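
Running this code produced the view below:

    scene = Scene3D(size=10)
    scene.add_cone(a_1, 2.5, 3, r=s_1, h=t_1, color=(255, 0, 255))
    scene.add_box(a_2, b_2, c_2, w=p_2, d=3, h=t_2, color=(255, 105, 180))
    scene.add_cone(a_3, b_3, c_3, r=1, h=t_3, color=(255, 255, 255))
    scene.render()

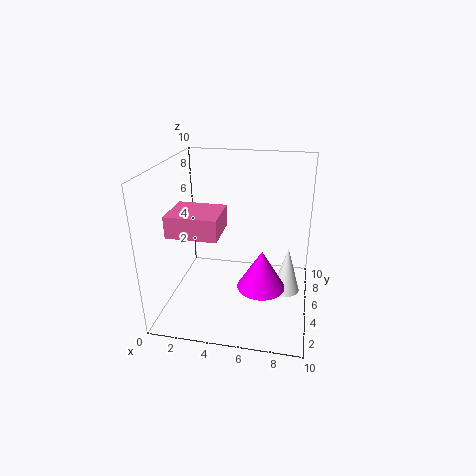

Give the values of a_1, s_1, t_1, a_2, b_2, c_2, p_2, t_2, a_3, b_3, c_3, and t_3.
a_1 = 7, s_1 = 1.5, t_1 = 2.5, a_2 = 0.5, b_2 = 3, c_2 = 5.5, p_2 = 3.5, t_2 = 1.5, a_3 = 8.5, b_3 = 6, c_3 = 0.5, t_3 = 3.5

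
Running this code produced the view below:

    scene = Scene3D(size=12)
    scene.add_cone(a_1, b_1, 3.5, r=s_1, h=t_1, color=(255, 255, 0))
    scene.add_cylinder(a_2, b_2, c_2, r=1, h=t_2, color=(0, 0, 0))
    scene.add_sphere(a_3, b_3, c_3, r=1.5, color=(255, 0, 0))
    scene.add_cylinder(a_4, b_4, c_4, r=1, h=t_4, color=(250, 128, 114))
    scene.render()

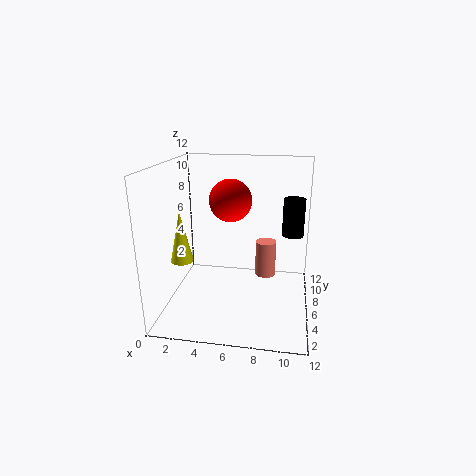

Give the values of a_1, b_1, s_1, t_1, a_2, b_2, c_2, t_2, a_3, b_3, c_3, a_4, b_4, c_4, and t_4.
a_1 = 1
b_1 = 6
s_1 = 1
t_1 = 4.5
a_2 = 10.5
b_2 = 10
c_2 = 5
t_2 = 3.5
a_3 = 6
b_3 = 3
c_3 = 10
a_4 = 8
b_4 = 10.5
c_4 = 0.5
t_4 = 3.5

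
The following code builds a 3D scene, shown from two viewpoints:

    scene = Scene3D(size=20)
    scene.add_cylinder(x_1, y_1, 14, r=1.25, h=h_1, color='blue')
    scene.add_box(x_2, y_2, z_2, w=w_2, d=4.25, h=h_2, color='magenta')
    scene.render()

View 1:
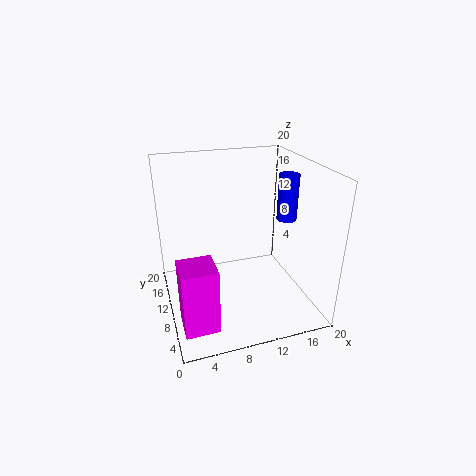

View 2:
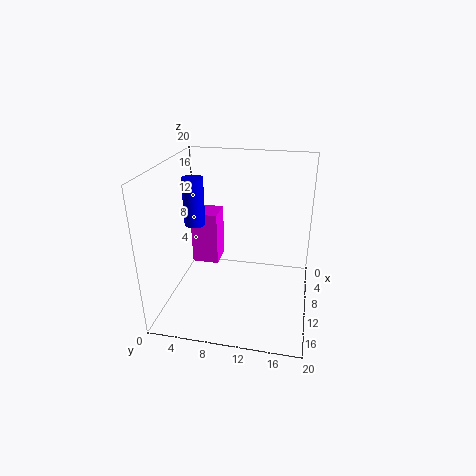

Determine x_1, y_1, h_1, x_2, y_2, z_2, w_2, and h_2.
x_1 = 15, y_1 = 5.75, h_1 = 5.75, x_2 = 0.75, y_2 = 1.25, z_2 = 2.25, w_2 = 4.25, h_2 = 8.5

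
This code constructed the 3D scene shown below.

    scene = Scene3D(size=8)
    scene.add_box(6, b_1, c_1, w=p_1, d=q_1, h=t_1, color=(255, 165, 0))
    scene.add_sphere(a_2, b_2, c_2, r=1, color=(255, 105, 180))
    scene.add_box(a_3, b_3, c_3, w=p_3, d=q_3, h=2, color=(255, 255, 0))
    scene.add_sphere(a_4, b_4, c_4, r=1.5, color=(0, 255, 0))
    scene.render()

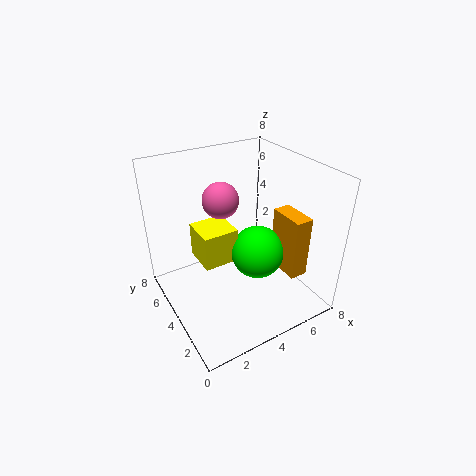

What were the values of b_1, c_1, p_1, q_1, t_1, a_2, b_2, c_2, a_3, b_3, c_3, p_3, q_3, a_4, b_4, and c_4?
b_1 = 1.5
c_1 = 2
p_1 = 1
q_1 = 2
t_1 = 3.5
a_2 = 3.5
b_2 = 5
c_2 = 6
a_3 = 2
b_3 = 4
c_3 = 2.5
p_3 = 2
q_3 = 2
a_4 = 5
b_4 = 3.5
c_4 = 3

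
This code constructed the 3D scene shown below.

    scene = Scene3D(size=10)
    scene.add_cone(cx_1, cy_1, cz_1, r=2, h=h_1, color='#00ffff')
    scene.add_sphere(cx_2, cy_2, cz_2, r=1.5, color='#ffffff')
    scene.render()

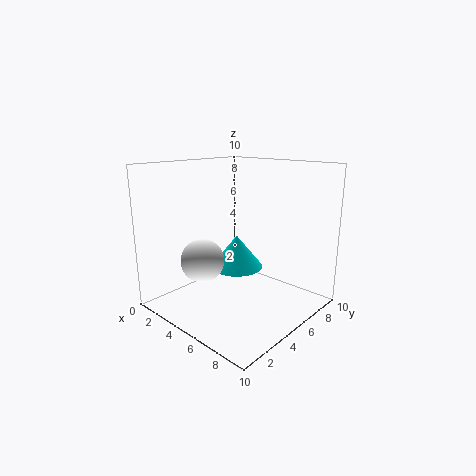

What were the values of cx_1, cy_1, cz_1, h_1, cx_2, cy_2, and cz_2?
cx_1 = 3.5
cy_1 = 6.5
cz_1 = 2
h_1 = 2.5
cx_2 = 3.5
cy_2 = 3
cz_2 = 3.5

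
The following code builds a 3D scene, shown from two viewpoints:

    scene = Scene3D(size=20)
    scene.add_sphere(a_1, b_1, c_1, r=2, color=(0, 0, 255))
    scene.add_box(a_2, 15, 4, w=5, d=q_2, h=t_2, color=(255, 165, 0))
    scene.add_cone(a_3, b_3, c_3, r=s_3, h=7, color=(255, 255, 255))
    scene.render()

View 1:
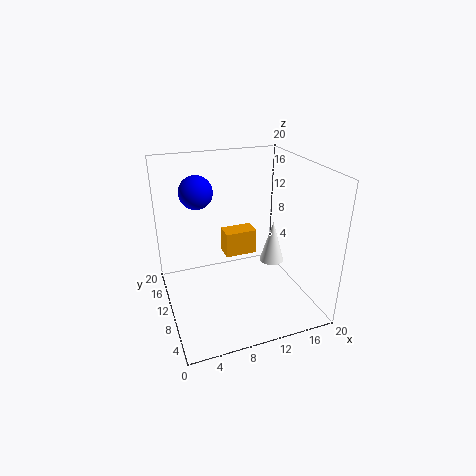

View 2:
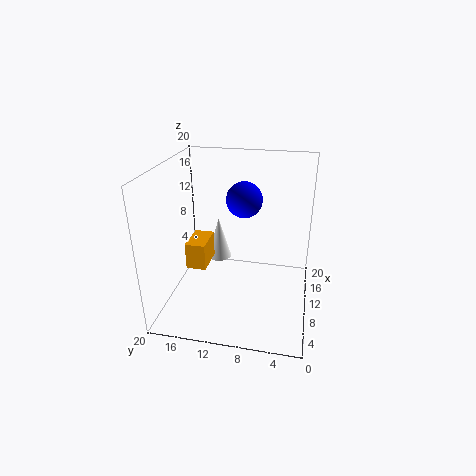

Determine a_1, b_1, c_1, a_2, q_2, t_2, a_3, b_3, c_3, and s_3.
a_1 = 4; b_1 = 8; c_1 = 18; a_2 = 10; q_2 = 3; t_2 = 4; a_3 = 18; b_3 = 15; c_3 = 2; s_3 = 2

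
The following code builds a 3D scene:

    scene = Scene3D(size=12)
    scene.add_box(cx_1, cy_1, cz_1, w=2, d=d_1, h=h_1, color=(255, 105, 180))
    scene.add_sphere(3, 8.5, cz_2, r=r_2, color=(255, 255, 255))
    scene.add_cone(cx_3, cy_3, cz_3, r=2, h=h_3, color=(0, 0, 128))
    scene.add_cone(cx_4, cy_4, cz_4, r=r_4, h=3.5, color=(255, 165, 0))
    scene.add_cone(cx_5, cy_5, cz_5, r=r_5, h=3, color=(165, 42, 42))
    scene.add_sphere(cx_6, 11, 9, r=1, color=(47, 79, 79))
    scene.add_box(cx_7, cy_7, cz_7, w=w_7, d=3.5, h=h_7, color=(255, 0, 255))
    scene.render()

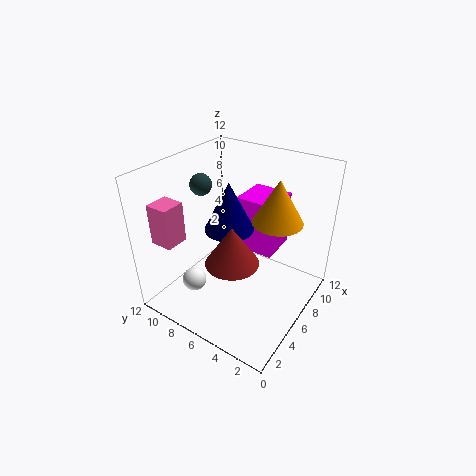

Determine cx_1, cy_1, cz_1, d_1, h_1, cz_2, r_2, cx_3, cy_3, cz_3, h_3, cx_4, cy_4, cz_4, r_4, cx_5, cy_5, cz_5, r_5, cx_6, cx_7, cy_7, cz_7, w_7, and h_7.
cx_1 = 2
cy_1 = 10
cz_1 = 5.5
d_1 = 2
h_1 = 3.5
cz_2 = 2.5
r_2 = 1
cx_3 = 5.5
cy_3 = 6.5
cz_3 = 7
h_3 = 4
cx_4 = 7
cy_4 = 3
cz_4 = 8
r_4 = 2
cx_5 = 3
cy_5 = 4.5
cz_5 = 6
r_5 = 2
cx_6 = 7.5
cx_7 = 8
cy_7 = 4
cz_7 = 3.5
w_7 = 3.5
h_7 = 5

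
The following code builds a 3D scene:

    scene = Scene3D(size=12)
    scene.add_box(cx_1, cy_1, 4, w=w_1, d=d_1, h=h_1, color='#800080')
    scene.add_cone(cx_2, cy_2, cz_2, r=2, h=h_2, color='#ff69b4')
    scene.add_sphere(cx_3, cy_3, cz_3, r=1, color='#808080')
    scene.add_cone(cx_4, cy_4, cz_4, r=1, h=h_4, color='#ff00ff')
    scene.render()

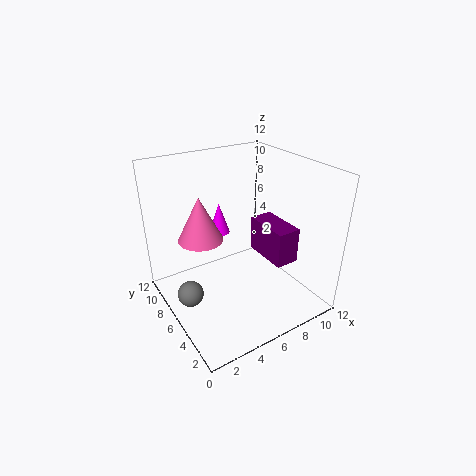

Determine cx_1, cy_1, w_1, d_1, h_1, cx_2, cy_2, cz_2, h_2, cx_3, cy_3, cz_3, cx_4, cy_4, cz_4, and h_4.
cx_1 = 8
cy_1 = 3
w_1 = 2
d_1 = 4
h_1 = 3
cx_2 = 4
cy_2 = 9
cz_2 = 5
h_2 = 4
cx_3 = 1
cy_3 = 5
cz_3 = 3
cx_4 = 7
cy_4 = 11
cz_4 = 4
h_4 = 3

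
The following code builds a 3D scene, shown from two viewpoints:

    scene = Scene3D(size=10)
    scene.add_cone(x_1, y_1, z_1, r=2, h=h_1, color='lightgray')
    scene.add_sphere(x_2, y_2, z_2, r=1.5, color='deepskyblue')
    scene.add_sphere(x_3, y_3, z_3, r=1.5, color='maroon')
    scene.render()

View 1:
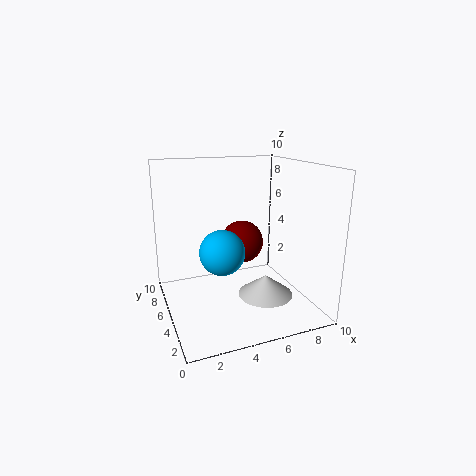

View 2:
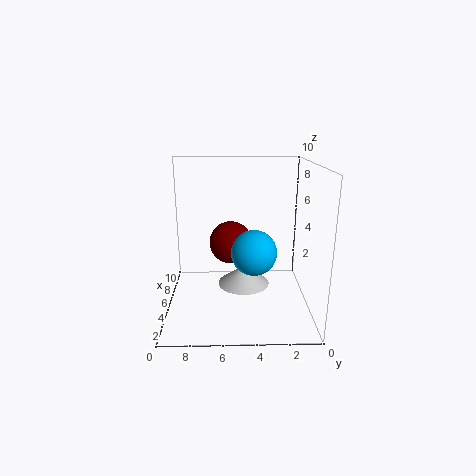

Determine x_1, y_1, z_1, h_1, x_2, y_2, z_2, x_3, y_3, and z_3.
x_1 = 7
y_1 = 4.5
z_1 = 0.5
h_1 = 1.5
x_2 = 3.5
y_2 = 4
z_2 = 4.5
x_3 = 5.5
y_3 = 5.5
z_3 = 4.5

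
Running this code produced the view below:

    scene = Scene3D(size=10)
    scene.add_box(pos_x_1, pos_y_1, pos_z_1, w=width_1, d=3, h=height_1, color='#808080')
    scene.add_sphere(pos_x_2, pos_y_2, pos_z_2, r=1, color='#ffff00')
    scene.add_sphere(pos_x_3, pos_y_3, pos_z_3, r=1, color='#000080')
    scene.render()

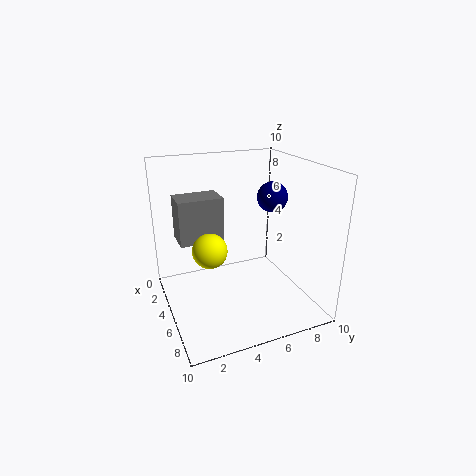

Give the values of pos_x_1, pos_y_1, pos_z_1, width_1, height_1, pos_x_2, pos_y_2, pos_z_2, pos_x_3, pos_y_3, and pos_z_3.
pos_x_1 = 3
pos_y_1 = 1
pos_z_1 = 5
width_1 = 2
height_1 = 3
pos_x_2 = 8
pos_y_2 = 2
pos_z_2 = 6
pos_x_3 = 6
pos_y_3 = 7
pos_z_3 = 8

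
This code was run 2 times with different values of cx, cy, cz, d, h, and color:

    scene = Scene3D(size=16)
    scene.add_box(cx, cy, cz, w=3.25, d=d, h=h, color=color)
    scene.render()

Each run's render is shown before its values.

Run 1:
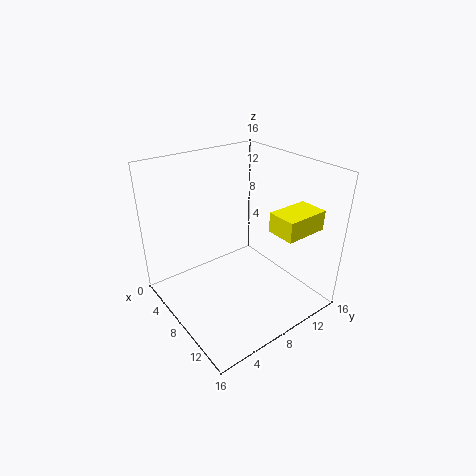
cx = 10.25; cy = 10.5; cz = 9; d = 5; h = 2.25; color = 'yellow'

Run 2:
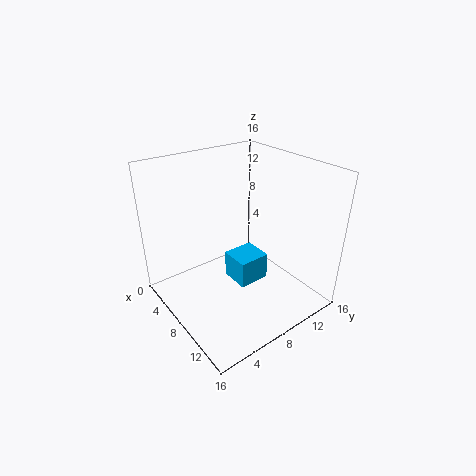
cx = 7.25; cy = 6.75; cz = 3.25; d = 3.5; h = 3; color = 'deepskyblue'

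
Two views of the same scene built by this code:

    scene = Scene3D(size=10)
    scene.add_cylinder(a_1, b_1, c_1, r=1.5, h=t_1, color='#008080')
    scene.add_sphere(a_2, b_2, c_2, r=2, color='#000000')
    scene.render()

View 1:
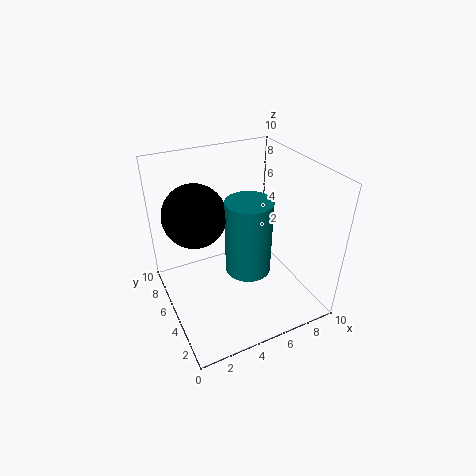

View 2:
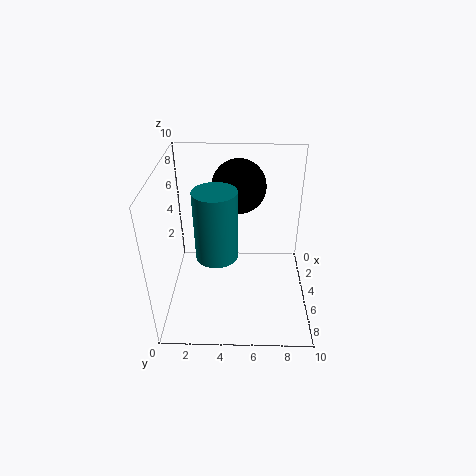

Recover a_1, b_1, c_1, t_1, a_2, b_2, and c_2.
a_1 = 5, b_1 = 3.5, c_1 = 3.5, t_1 = 5, a_2 = 2, b_2 = 5, c_2 = 7.5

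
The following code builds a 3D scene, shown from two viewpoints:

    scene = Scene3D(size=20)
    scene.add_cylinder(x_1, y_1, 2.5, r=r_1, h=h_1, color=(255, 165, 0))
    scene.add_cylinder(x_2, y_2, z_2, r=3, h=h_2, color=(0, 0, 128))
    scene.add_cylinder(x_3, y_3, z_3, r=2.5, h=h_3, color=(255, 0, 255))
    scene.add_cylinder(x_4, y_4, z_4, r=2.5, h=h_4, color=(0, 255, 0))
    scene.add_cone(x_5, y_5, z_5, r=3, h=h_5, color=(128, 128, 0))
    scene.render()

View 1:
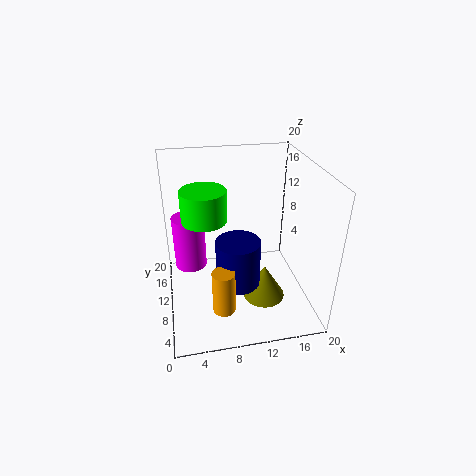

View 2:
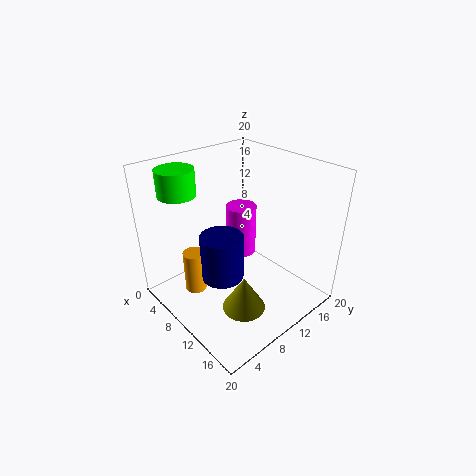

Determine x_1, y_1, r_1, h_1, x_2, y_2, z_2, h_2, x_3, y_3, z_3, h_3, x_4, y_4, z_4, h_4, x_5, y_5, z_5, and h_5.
x_1 = 7; y_1 = 4.5; r_1 = 1.5; h_1 = 6; x_2 = 9.5; y_2 = 7.5; z_2 = 4.5; h_2 = 6.5; x_3 = 3.5; y_3 = 16.5; z_3 = 2; h_3 = 8.5; x_4 = 5; y_4 = 4; z_4 = 16.5; h_4 = 3.5; x_5 = 13.5; y_5 = 8; z_5 = 1; h_5 = 5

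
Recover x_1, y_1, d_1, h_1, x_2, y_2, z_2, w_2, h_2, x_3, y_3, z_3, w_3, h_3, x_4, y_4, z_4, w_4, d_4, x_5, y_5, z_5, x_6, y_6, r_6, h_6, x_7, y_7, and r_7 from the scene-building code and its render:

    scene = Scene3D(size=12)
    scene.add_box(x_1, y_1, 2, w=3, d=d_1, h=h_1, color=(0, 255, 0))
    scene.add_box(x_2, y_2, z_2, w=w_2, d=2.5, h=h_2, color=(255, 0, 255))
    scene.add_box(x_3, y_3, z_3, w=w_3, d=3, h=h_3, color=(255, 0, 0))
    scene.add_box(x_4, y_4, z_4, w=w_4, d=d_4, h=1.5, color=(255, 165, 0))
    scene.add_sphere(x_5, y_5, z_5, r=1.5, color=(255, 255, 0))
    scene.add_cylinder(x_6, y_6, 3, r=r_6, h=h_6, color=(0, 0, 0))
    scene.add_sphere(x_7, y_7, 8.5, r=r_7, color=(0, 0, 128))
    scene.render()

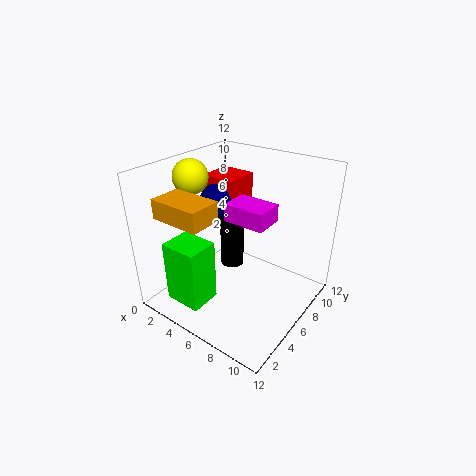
x_1 = 3, y_1 = 0.5, d_1 = 2.5, h_1 = 5, x_2 = 5, y_2 = 5.5, z_2 = 7.5, w_2 = 3.5, h_2 = 1.5, x_3 = 2, y_3 = 6.5, z_3 = 7.5, w_3 = 3, h_3 = 3, x_4 = 2.5, y_4 = 0.5, z_4 = 9, w_4 = 4, d_4 = 2.5, x_5 = 1.5, y_5 = 5.5, z_5 = 10.5, x_6 = 5, y_6 = 6.5, r_6 = 1, h_6 = 4.5, x_7 = 3.5, y_7 = 6.5, r_7 = 1.5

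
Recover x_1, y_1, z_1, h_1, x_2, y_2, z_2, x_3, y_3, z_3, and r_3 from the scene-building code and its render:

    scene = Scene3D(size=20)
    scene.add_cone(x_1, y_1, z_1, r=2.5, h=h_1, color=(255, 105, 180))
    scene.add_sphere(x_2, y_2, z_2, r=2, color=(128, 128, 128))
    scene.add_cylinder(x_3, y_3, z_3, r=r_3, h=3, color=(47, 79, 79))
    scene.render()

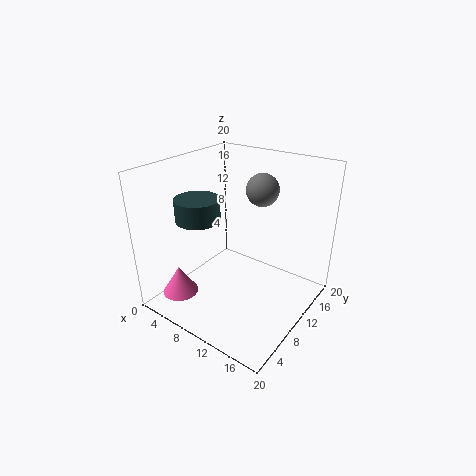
x_1 = 4
y_1 = 4
z_1 = 2
h_1 = 4
x_2 = 14
y_2 = 9.5
z_2 = 18
x_3 = 6
y_3 = 6.5
z_3 = 13
r_3 = 3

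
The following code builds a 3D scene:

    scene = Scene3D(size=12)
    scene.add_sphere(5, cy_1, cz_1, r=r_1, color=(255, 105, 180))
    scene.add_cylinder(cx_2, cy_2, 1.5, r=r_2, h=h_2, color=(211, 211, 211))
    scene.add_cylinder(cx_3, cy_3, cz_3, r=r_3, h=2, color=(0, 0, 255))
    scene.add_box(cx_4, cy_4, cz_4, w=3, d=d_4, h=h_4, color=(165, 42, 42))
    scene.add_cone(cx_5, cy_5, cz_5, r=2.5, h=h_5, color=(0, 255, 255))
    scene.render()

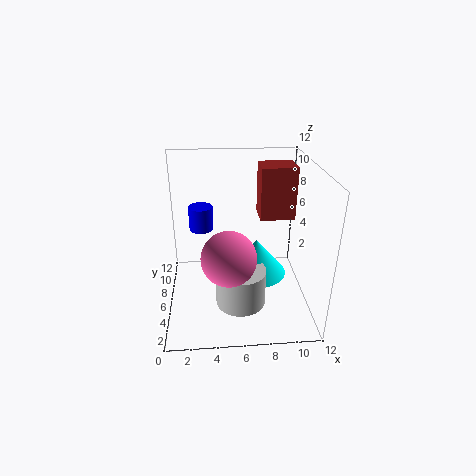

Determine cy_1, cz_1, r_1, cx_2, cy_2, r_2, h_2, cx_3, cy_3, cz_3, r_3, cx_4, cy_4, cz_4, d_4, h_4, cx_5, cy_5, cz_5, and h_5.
cy_1 = 2
cz_1 = 6.5
r_1 = 2
cx_2 = 6
cy_2 = 3.5
r_2 = 2
h_2 = 3
cx_3 = 3
cy_3 = 7
cz_3 = 6.5
r_3 = 1
cx_4 = 8
cy_4 = 7
cz_4 = 7
d_4 = 2.5
h_4 = 4.5
cx_5 = 7.5
cy_5 = 5.5
cz_5 = 3
h_5 = 3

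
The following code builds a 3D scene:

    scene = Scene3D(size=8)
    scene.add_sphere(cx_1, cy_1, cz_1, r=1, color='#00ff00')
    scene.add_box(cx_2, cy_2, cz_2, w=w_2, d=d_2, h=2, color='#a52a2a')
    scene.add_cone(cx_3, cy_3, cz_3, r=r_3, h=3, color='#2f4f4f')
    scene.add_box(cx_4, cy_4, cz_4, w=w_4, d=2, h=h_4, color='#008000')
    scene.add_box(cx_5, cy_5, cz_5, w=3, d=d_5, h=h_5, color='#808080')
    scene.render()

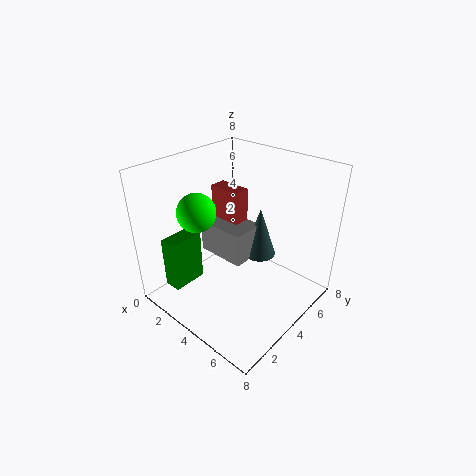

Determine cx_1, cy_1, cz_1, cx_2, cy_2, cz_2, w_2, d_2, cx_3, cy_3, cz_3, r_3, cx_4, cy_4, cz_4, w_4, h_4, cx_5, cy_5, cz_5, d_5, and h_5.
cx_1 = 3
cy_1 = 2
cz_1 = 6
cx_2 = 1
cy_2 = 5
cz_2 = 4
w_2 = 2
d_2 = 1
cx_3 = 4
cy_3 = 6
cz_3 = 2
r_3 = 1
cx_4 = 1
cy_4 = 1
cz_4 = 1
w_4 = 1
h_4 = 3
cx_5 = 1
cy_5 = 4
cz_5 = 2
d_5 = 2
h_5 = 2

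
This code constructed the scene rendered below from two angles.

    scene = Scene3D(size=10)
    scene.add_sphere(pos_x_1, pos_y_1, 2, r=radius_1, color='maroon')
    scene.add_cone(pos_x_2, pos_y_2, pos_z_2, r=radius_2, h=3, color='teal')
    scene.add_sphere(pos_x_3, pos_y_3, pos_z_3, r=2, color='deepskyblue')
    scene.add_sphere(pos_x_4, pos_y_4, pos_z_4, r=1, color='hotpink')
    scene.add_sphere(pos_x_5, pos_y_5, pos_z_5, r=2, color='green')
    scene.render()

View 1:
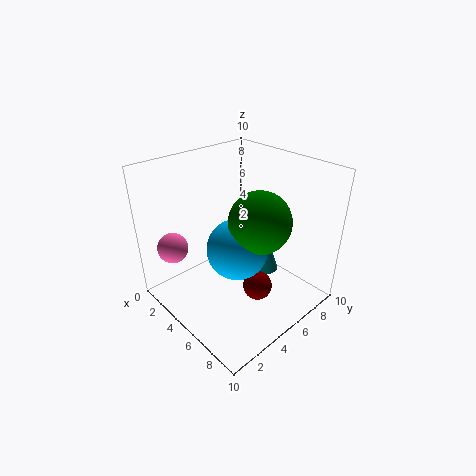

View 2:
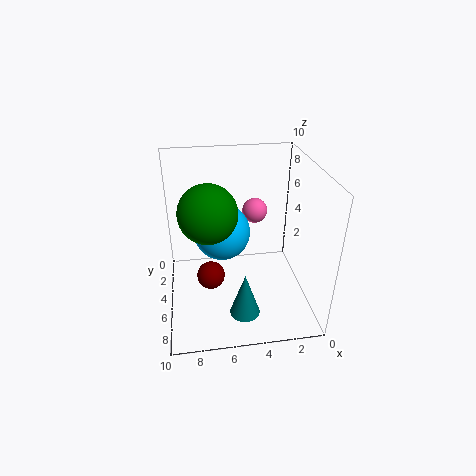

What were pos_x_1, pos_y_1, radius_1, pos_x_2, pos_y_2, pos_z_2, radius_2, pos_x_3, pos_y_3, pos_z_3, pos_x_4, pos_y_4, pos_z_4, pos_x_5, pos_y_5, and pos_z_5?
pos_x_1 = 7
pos_y_1 = 5
radius_1 = 1
pos_x_2 = 5
pos_y_2 = 8
pos_z_2 = 1
radius_2 = 1
pos_x_3 = 6
pos_y_3 = 4
pos_z_3 = 5
pos_x_4 = 3
pos_y_4 = 1
pos_z_4 = 5
pos_x_5 = 7
pos_y_5 = 5
pos_z_5 = 7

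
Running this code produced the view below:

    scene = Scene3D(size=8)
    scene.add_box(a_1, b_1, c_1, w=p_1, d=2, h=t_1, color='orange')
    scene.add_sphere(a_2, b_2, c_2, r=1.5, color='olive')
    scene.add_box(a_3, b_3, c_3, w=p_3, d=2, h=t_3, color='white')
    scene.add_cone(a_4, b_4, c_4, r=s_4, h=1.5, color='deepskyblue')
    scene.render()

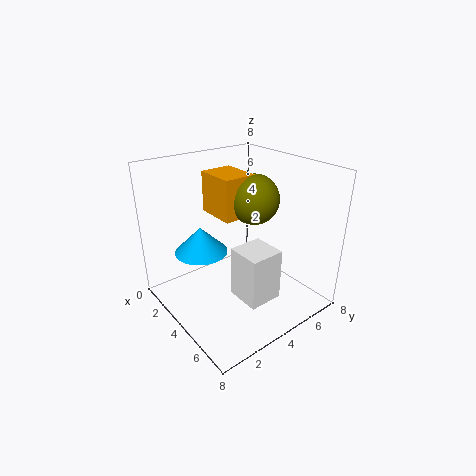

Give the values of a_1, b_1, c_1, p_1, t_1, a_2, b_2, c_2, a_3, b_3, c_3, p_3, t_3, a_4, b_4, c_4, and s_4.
a_1 = 0.5, b_1 = 4, c_1 = 4.5, p_1 = 2.5, t_1 = 2.5, a_2 = 3, b_2 = 6, c_2 = 5.5, a_3 = 4, b_3 = 3.5, c_3 = 0.5, p_3 = 2, t_3 = 3, a_4 = 2.5, b_4 = 2.5, c_4 = 3, s_4 = 1.5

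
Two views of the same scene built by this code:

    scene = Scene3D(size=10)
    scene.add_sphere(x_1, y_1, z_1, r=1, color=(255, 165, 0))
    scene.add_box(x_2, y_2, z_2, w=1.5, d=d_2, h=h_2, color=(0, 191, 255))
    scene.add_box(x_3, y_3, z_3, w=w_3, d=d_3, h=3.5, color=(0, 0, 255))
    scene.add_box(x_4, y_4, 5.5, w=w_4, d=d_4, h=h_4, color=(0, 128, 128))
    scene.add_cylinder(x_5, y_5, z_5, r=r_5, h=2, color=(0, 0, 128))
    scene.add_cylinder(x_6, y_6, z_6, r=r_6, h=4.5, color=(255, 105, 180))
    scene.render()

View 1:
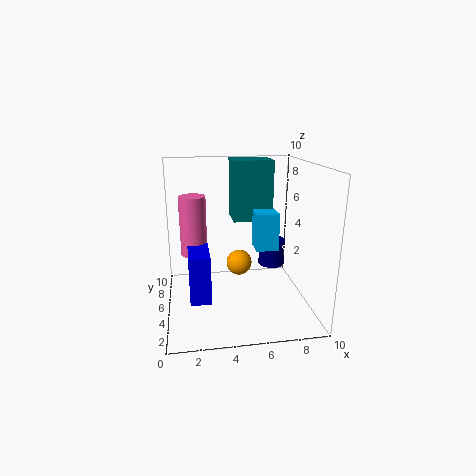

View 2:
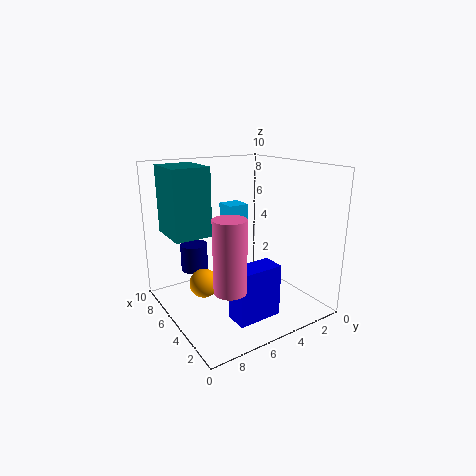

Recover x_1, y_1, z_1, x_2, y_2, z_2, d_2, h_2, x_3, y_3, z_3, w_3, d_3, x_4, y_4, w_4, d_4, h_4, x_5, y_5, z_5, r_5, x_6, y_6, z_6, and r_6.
x_1 = 5.5
y_1 = 7.5
z_1 = 2
x_2 = 6
y_2 = 3.5
z_2 = 4.5
d_2 = 1.5
h_2 = 2.5
x_3 = 1.5
y_3 = 4
z_3 = 0.5
w_3 = 1.5
d_3 = 3
x_4 = 5
y_4 = 7
w_4 = 3
d_4 = 2.5
h_4 = 4.5
x_5 = 8
y_5 = 7
z_5 = 2
r_5 = 1
x_6 = 2
y_6 = 7.5
z_6 = 3
r_6 = 1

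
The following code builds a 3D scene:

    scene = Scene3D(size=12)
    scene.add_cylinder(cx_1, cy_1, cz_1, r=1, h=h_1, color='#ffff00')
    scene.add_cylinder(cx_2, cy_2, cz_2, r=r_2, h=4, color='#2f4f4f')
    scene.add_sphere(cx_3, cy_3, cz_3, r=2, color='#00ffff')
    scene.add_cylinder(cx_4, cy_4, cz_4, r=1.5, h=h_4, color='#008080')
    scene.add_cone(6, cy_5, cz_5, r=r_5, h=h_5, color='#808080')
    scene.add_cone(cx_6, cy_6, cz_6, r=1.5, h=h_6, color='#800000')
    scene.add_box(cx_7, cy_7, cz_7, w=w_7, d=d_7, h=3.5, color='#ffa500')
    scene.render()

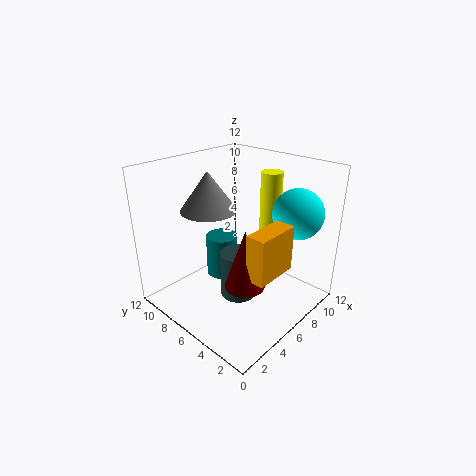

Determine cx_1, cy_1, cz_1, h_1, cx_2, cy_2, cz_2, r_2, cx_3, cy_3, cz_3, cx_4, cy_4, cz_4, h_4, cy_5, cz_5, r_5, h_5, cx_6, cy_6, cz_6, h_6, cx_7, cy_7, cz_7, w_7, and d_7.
cx_1 = 11; cy_1 = 6.5; cz_1 = 5; h_1 = 5.5; cx_2 = 5.5; cy_2 = 5.5; cz_2 = 1; r_2 = 1.5; cx_3 = 8.5; cy_3 = 2; cz_3 = 8.5; cx_4 = 7.5; cy_4 = 9.5; cz_4 = 0.5; h_4 = 4; cy_5 = 9.5; cz_5 = 7.5; r_5 = 2.5; h_5 = 3.5; cx_6 = 3.5; cy_6 = 3; cz_6 = 4; h_6 = 4.5; cx_7 = 3; cy_7 = 1; cz_7 = 5; w_7 = 3.5; d_7 = 1.5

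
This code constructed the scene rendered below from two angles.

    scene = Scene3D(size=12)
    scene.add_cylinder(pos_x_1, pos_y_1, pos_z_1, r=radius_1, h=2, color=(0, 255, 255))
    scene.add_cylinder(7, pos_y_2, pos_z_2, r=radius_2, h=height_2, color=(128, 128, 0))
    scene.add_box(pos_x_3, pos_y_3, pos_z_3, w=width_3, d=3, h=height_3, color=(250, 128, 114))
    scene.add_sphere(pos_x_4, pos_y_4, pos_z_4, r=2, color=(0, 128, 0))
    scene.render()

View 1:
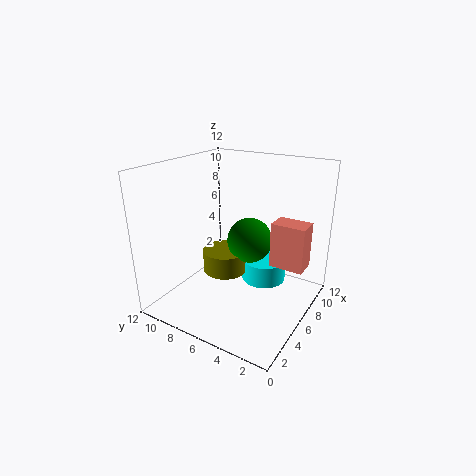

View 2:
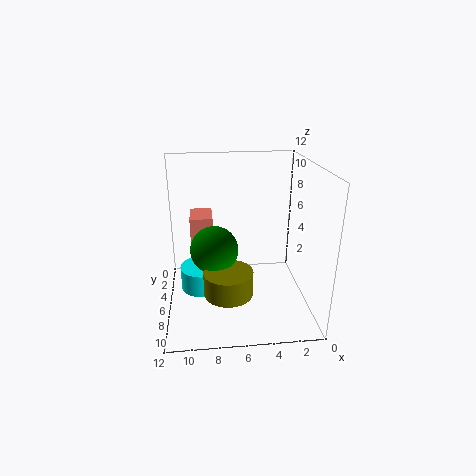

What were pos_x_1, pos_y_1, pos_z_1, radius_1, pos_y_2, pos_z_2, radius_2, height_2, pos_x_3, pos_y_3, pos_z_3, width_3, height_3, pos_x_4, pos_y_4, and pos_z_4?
pos_x_1 = 9
pos_y_1 = 5
pos_z_1 = 1
radius_1 = 2
pos_y_2 = 8
pos_z_2 = 2
radius_2 = 2
height_2 = 2
pos_x_3 = 8
pos_y_3 = 1
pos_z_3 = 3
width_3 = 2
height_3 = 4
pos_x_4 = 8
pos_y_4 = 6
pos_z_4 = 5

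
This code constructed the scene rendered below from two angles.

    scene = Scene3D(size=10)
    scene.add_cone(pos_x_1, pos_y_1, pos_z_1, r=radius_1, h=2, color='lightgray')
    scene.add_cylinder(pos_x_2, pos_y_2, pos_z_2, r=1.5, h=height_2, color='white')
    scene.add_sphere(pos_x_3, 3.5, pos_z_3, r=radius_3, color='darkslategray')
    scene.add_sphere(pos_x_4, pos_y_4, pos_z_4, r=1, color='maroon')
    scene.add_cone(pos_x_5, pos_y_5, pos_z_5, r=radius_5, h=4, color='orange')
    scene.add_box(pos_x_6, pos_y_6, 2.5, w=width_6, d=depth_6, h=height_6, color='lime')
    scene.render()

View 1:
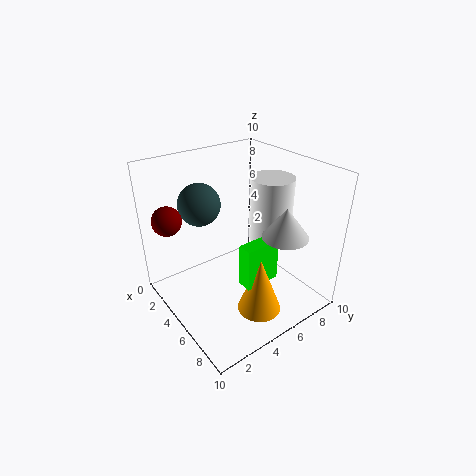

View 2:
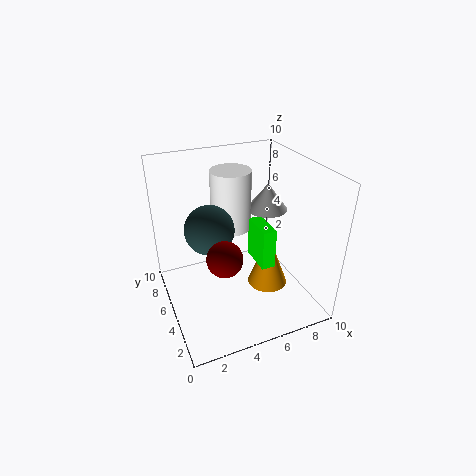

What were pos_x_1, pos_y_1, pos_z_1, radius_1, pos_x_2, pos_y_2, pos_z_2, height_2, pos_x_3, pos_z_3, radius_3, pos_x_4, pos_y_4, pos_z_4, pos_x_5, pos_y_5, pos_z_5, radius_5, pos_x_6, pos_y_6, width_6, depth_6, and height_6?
pos_x_1 = 8; pos_y_1 = 6.5; pos_z_1 = 6; radius_1 = 1.5; pos_x_2 = 5.5; pos_y_2 = 7.5; pos_z_2 = 4.5; height_2 = 4.5; pos_x_3 = 2.5; pos_z_3 = 7; radius_3 = 1.5; pos_x_4 = 2.5; pos_y_4 = 1; pos_z_4 = 6.5; pos_x_5 = 7.5; pos_y_5 = 5; pos_z_5 = 0.5; radius_5 = 1.5; pos_x_6 = 6.5; pos_y_6 = 4; width_6 = 1; depth_6 = 2.5; height_6 = 3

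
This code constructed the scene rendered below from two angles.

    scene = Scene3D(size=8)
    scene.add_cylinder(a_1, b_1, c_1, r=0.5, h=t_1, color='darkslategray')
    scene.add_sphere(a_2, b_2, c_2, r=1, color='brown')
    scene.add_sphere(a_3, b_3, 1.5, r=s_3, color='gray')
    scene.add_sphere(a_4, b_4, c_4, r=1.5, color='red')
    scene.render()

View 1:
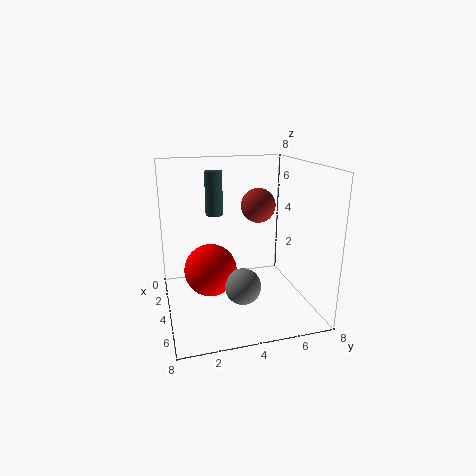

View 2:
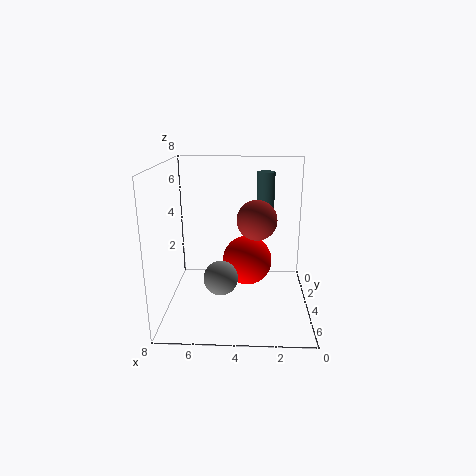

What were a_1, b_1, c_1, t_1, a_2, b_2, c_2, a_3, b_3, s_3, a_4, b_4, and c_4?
a_1 = 2.5
b_1 = 3
c_1 = 5
t_1 = 2.5
a_2 = 3
b_2 = 5.5
c_2 = 5.5
a_3 = 5
b_3 = 4
s_3 = 1
a_4 = 3.5
b_4 = 2.5
c_4 = 2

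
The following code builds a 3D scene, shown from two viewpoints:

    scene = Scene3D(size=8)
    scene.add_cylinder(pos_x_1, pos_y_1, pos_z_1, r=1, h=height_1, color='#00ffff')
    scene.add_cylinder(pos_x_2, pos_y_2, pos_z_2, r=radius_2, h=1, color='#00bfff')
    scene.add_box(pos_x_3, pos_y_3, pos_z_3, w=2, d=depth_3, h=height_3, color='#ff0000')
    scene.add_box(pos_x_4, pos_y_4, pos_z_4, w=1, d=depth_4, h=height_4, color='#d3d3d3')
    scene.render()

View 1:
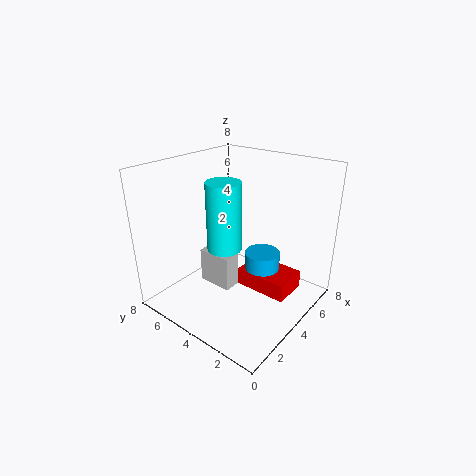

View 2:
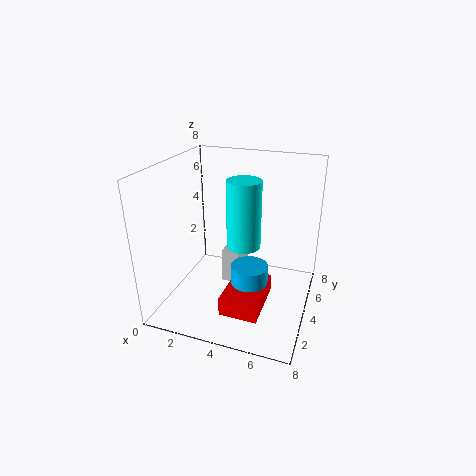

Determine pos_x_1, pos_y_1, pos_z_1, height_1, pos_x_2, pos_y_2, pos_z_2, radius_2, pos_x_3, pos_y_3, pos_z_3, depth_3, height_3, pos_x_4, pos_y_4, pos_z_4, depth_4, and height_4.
pos_x_1 = 4
pos_y_1 = 5
pos_z_1 = 3
height_1 = 4
pos_x_2 = 5
pos_y_2 = 3
pos_z_2 = 2
radius_2 = 1
pos_x_3 = 4
pos_y_3 = 1
pos_z_3 = 1
depth_3 = 3
height_3 = 1
pos_x_4 = 3
pos_y_4 = 4
pos_z_4 = 1
depth_4 = 2
height_4 = 2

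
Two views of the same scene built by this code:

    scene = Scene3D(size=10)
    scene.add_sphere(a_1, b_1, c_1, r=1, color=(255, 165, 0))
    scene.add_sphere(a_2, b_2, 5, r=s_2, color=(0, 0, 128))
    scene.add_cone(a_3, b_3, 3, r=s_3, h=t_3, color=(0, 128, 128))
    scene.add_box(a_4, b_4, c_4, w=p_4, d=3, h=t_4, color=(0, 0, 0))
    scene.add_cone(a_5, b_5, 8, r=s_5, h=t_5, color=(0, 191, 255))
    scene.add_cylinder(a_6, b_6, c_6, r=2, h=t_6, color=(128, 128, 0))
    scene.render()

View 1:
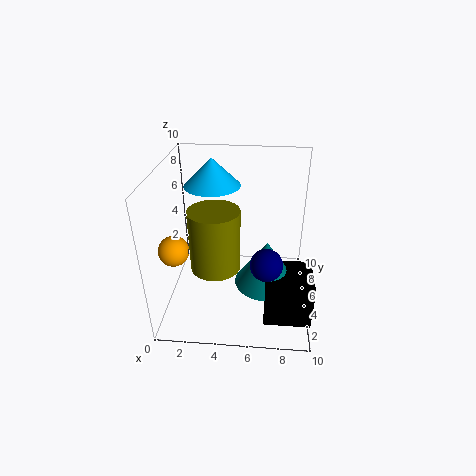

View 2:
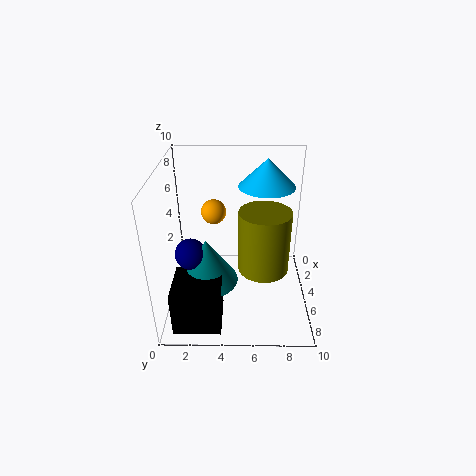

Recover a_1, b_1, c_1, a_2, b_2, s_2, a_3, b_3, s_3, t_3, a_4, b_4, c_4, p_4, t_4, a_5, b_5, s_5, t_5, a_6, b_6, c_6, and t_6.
a_1 = 1; b_1 = 3; c_1 = 5; a_2 = 7; b_2 = 2; s_2 = 1; a_3 = 7; b_3 = 3; s_3 = 2; t_3 = 3; a_4 = 7; b_4 = 1; c_4 = 1; p_4 = 3; t_4 = 3; a_5 = 3; b_5 = 7; s_5 = 2; t_5 = 2; a_6 = 3; b_6 = 7; c_6 = 1; t_6 = 5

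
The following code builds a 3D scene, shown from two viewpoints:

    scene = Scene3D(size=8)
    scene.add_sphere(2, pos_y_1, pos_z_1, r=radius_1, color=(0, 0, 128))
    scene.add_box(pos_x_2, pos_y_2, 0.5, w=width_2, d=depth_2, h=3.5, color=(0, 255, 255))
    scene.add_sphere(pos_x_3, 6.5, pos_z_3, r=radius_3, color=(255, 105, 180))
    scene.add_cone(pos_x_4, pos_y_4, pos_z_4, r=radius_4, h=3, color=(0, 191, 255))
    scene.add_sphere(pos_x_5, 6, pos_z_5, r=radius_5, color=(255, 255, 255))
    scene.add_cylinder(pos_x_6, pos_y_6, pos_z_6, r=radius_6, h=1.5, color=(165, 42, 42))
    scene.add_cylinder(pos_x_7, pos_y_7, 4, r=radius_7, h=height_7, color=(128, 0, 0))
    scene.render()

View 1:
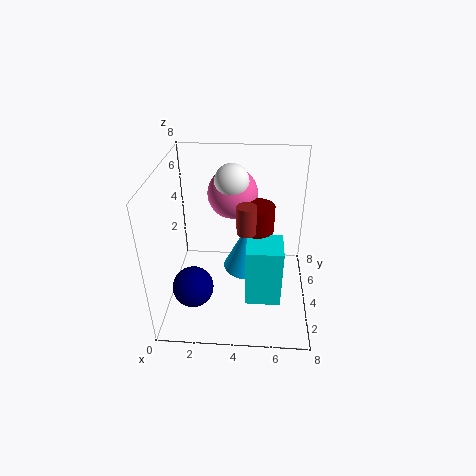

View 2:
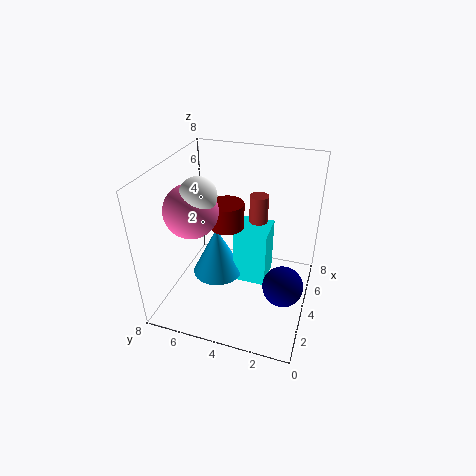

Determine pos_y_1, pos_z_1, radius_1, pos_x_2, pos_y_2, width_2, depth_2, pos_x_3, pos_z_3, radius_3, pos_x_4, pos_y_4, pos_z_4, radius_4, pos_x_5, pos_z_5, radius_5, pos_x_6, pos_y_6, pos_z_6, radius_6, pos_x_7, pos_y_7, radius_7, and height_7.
pos_y_1 = 1, pos_z_1 = 3, radius_1 = 1, pos_x_2 = 4.5, pos_y_2 = 2.5, width_2 = 2, depth_2 = 2, pos_x_3 = 3.5, pos_z_3 = 5.5, radius_3 = 1.5, pos_x_4 = 4.5, pos_y_4 = 5.5, pos_z_4 = 1, radius_4 = 1.5, pos_x_5 = 3.5, pos_z_5 = 6.5, radius_5 = 1, pos_x_6 = 4.5, pos_y_6 = 3, pos_z_6 = 5, radius_6 = 0.5, pos_x_7 = 5, pos_y_7 = 5, radius_7 = 1, height_7 = 1.5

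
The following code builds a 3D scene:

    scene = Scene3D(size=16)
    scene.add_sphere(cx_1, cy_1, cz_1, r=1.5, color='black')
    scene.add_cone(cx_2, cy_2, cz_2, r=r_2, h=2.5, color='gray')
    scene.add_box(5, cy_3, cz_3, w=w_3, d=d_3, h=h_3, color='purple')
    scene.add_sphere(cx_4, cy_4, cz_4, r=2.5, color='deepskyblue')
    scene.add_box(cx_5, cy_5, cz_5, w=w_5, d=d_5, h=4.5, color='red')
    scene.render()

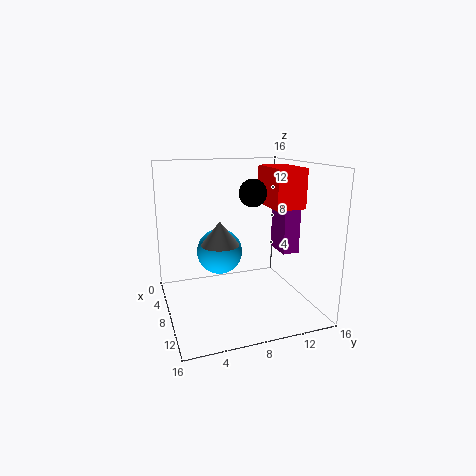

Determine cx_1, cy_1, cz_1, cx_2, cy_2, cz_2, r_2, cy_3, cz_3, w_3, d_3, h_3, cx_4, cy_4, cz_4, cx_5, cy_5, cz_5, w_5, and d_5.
cx_1 = 8.5
cy_1 = 9.5
cz_1 = 13
cx_2 = 9.5
cy_2 = 5.5
cz_2 = 8
r_2 = 2
cy_3 = 13.5
cz_3 = 5.5
w_3 = 3.5
d_3 = 2
h_3 = 6
cx_4 = 7.5
cy_4 = 6
cz_4 = 6.5
cx_5 = 4
cy_5 = 12
cz_5 = 11
w_5 = 5.5
d_5 = 3.5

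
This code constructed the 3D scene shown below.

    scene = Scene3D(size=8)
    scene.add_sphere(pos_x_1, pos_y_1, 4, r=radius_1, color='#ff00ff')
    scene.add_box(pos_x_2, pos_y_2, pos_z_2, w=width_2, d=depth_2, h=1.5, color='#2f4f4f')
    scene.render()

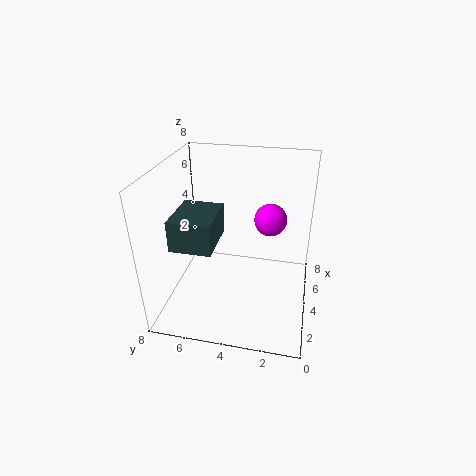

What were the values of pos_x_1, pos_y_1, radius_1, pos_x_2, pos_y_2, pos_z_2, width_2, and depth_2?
pos_x_1 = 6.5, pos_y_1 = 2.5, radius_1 = 1, pos_x_2 = 0.5, pos_y_2 = 4.5, pos_z_2 = 5, width_2 = 2.5, depth_2 = 2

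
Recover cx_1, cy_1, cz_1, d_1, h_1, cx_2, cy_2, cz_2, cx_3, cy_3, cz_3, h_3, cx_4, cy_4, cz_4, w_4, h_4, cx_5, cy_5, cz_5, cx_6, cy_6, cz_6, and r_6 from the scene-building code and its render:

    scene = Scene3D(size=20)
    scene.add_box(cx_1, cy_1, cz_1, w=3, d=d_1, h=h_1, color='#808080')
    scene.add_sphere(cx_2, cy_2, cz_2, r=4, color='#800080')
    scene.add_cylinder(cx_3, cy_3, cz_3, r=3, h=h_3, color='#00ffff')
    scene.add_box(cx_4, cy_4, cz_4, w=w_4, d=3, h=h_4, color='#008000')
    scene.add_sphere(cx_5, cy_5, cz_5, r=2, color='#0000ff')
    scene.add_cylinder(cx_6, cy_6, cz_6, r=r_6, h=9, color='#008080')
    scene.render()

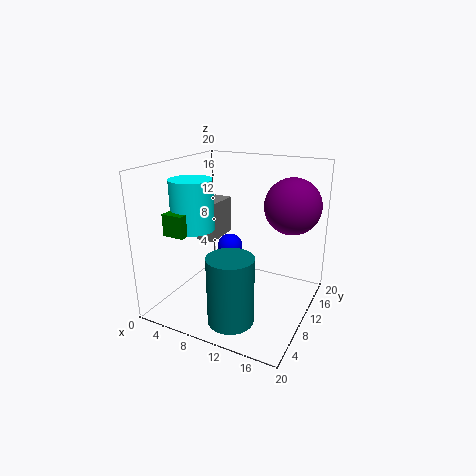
cx_1 = 1; cy_1 = 13; cz_1 = 7; d_1 = 6; h_1 = 6; cx_2 = 16; cy_2 = 15; cz_2 = 14; cx_3 = 4; cy_3 = 8; cz_3 = 11; h_3 = 7; cx_4 = 2; cy_4 = 4; cz_4 = 11; w_4 = 3; h_4 = 3; cx_5 = 6; cy_5 = 15; cz_5 = 6; cx_6 = 12; cy_6 = 4; cz_6 = 1; r_6 = 3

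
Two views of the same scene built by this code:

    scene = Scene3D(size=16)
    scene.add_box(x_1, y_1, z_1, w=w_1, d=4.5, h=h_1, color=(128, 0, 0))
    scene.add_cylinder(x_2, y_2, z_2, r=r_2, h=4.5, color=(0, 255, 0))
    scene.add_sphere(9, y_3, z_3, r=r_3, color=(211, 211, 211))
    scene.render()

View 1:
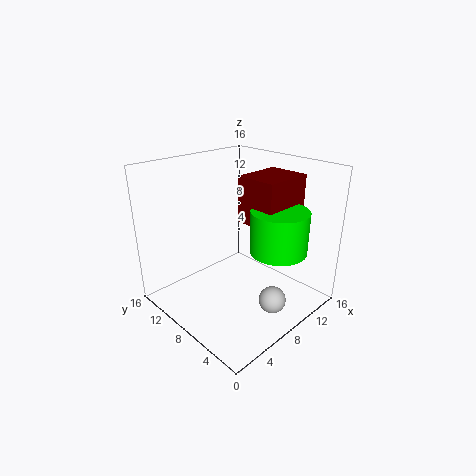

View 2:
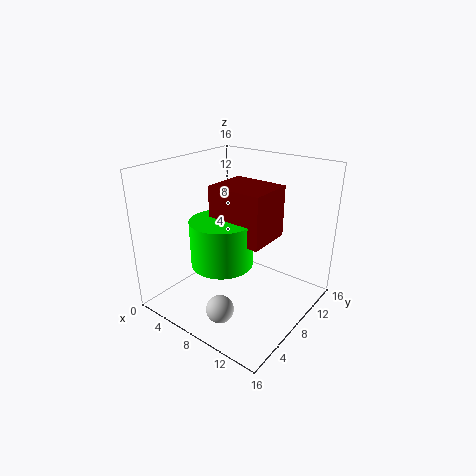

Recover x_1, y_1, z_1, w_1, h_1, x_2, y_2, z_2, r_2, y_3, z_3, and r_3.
x_1 = 8; y_1 = 3.5; z_1 = 10; w_1 = 5.5; h_1 = 5; x_2 = 9.5; y_2 = 3.5; z_2 = 7.5; r_2 = 3; y_3 = 3.5; z_3 = 1.5; r_3 = 1.5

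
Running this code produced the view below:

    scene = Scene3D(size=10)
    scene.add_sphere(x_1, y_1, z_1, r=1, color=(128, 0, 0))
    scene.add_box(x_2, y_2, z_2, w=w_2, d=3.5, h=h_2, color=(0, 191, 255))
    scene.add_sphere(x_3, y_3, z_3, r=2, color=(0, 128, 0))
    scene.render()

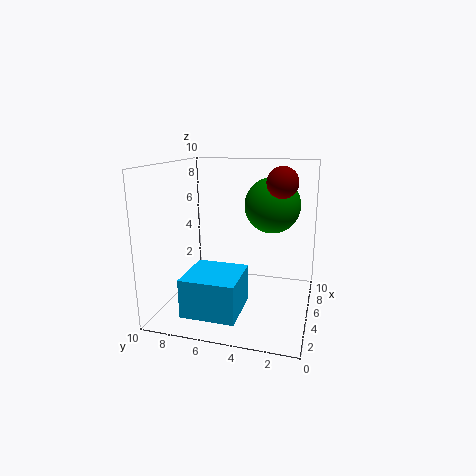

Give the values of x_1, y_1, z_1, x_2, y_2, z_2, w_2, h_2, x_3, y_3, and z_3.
x_1 = 4.5
y_1 = 2
z_1 = 9
x_2 = 0.5
y_2 = 4
z_2 = 1
w_2 = 3.5
h_2 = 2.5
x_3 = 7
y_3 = 3
z_3 = 7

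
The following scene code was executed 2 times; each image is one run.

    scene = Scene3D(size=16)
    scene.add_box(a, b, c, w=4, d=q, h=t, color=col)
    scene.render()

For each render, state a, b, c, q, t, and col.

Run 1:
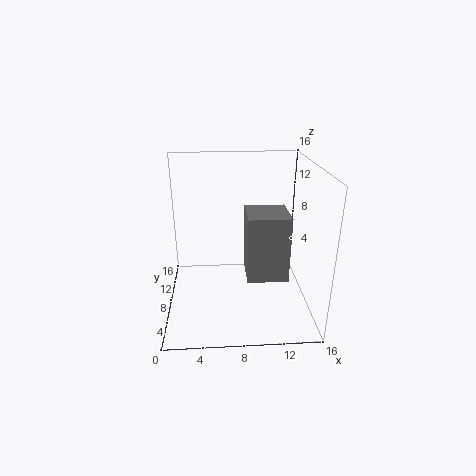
a = 8.5, b = 2, c = 6, q = 4, t = 6.5, col = 'gray'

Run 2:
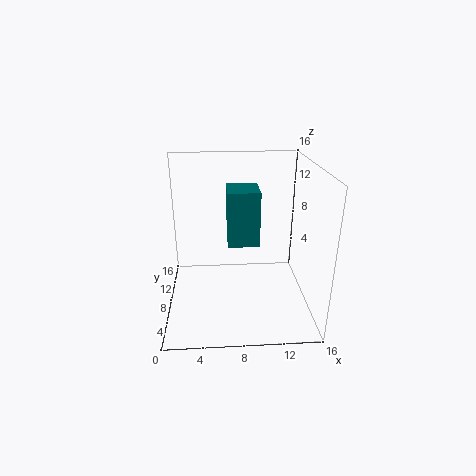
a = 7, b = 11.5, c = 5, q = 4.5, t = 7, col = 'teal'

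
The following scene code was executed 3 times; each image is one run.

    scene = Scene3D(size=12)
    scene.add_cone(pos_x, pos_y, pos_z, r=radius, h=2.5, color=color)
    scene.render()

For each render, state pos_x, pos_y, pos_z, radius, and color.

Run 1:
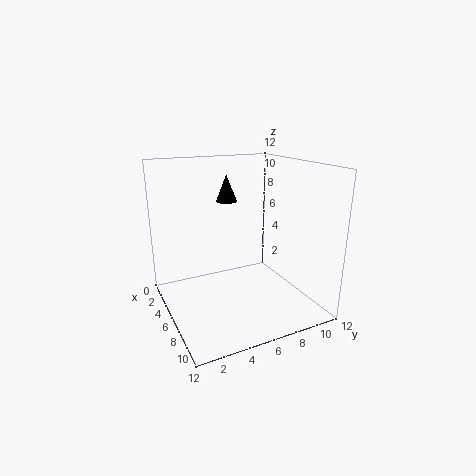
pos_x = 1.5; pos_y = 7; pos_z = 8; radius = 1; color = 'black'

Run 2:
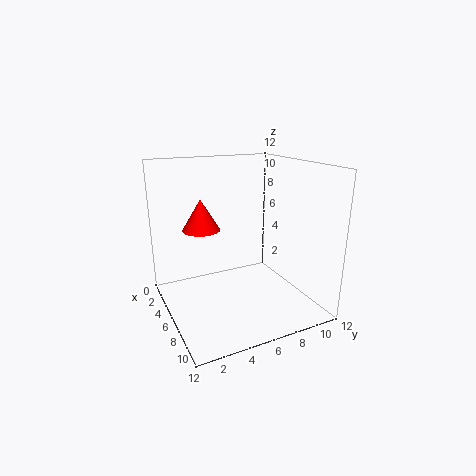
pos_x = 5.5; pos_y = 3; pos_z = 7; radius = 1.5; color = 'red'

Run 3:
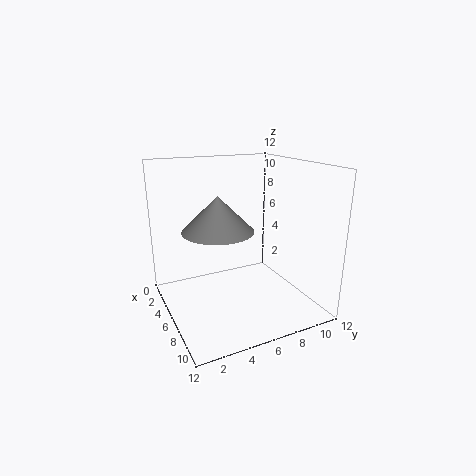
pos_x = 9; pos_y = 3; pos_z = 8; radius = 2.5; color = 'gray'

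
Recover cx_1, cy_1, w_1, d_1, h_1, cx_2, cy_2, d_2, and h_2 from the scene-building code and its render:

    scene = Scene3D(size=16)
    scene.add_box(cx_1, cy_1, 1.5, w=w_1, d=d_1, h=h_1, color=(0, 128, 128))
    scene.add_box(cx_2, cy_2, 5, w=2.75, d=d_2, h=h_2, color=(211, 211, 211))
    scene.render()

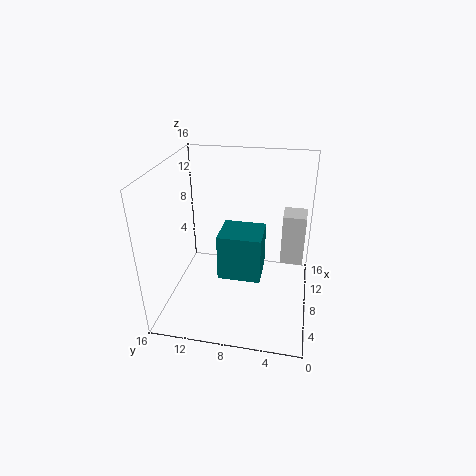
cx_1 = 8.75, cy_1 = 5.5, w_1 = 4.75, d_1 = 5.25, h_1 = 5.75, cx_2 = 8.5, cy_2 = 0.75, d_2 = 2.5, h_2 = 5.75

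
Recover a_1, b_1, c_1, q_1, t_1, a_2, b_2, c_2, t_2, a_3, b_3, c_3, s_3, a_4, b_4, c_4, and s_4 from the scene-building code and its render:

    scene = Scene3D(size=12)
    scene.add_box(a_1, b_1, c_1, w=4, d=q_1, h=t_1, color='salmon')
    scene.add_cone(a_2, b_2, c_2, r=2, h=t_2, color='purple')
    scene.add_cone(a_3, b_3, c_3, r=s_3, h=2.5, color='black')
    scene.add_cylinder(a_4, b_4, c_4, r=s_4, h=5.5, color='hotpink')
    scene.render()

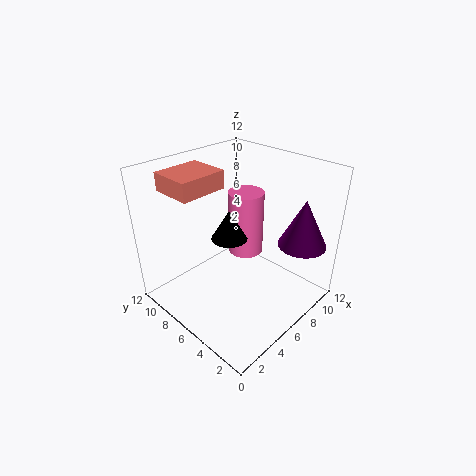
a_1 = 2, b_1 = 7.5, c_1 = 10, q_1 = 3.5, t_1 = 1.5, a_2 = 9.5, b_2 = 2, c_2 = 5.5, t_2 = 4, a_3 = 5.5, b_3 = 6.5, c_3 = 6, s_3 = 1.5, a_4 = 7.5, b_4 = 6.5, c_4 = 4, s_4 = 1.5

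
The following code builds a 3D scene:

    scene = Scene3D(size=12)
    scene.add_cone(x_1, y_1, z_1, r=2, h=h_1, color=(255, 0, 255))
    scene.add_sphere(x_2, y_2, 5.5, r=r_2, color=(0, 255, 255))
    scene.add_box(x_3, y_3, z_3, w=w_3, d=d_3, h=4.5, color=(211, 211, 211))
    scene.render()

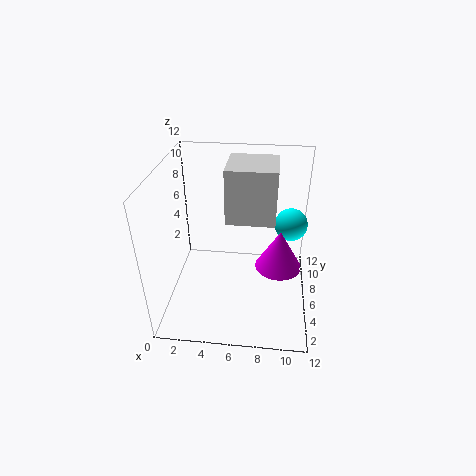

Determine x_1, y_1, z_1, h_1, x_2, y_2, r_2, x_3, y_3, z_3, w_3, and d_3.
x_1 = 9.5; y_1 = 6.5; z_1 = 3; h_1 = 3.5; x_2 = 10.5; y_2 = 9.5; r_2 = 1.5; x_3 = 5; y_3 = 5.5; z_3 = 7.5; w_3 = 4; d_3 = 4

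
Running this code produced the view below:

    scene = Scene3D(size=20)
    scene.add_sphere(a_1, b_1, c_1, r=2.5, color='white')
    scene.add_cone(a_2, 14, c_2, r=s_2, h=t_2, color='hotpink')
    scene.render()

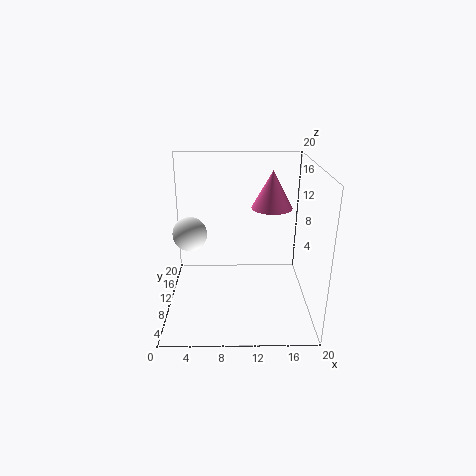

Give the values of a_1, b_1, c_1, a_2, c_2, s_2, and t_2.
a_1 = 3
b_1 = 12.5
c_1 = 9.5
a_2 = 15
c_2 = 13
s_2 = 3
t_2 = 5.5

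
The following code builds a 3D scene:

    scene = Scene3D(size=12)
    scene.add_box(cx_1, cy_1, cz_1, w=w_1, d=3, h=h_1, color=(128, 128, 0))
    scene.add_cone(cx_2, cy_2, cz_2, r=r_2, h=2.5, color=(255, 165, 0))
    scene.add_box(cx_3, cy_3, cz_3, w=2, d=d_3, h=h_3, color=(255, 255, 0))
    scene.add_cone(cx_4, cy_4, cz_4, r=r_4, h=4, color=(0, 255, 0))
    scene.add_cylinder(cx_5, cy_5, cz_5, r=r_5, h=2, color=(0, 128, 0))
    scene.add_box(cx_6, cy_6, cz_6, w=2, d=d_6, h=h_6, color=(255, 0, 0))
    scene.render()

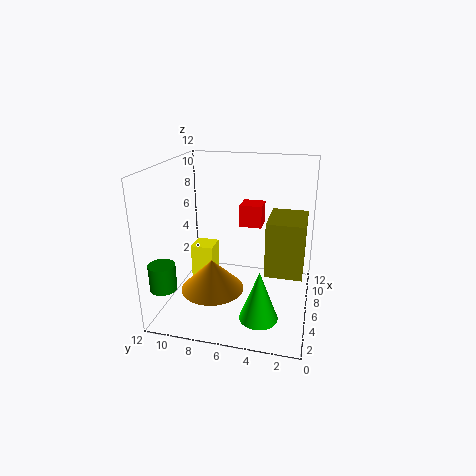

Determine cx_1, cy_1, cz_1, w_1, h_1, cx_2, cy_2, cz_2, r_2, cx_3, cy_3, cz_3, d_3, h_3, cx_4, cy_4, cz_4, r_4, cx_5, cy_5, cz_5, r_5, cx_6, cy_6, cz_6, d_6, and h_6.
cx_1 = 4.5, cy_1 = 0.5, cz_1 = 3.5, w_1 = 4, h_1 = 4.5, cx_2 = 3.5, cy_2 = 7.5, cz_2 = 2.5, r_2 = 2.5, cx_3 = 6.5, cy_3 = 8.5, cz_3 = 0.5, d_3 = 2, h_3 = 4, cx_4 = 2.5, cy_4 = 3.5, cz_4 = 1, r_4 = 1.5, cx_5 = 1, cy_5 = 10.5, cz_5 = 3.5, r_5 = 1, cx_6 = 8.5, cy_6 = 4.5, cz_6 = 6, d_6 = 2, h_6 = 2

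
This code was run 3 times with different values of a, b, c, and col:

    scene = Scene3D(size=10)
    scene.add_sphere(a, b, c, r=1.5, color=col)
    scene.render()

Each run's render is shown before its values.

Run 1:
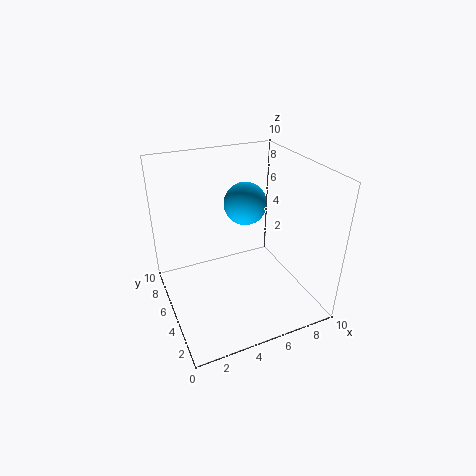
a = 6, b = 6, c = 7, col = 'deepskyblue'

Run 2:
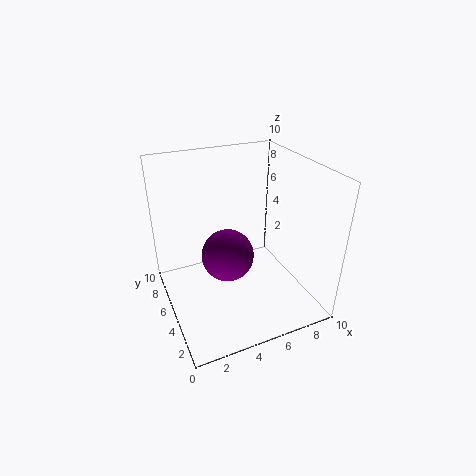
a = 3, b = 2, c = 6, col = 'purple'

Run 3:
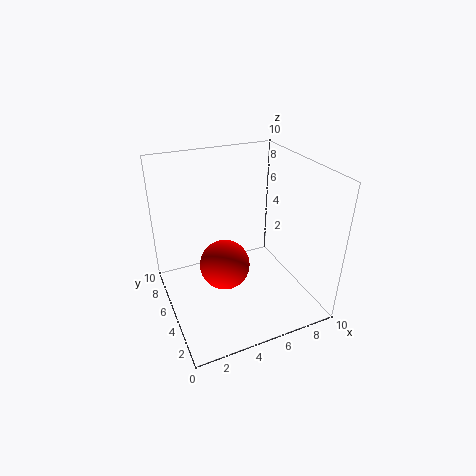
a = 3, b = 2.5, c = 5, col = 'red'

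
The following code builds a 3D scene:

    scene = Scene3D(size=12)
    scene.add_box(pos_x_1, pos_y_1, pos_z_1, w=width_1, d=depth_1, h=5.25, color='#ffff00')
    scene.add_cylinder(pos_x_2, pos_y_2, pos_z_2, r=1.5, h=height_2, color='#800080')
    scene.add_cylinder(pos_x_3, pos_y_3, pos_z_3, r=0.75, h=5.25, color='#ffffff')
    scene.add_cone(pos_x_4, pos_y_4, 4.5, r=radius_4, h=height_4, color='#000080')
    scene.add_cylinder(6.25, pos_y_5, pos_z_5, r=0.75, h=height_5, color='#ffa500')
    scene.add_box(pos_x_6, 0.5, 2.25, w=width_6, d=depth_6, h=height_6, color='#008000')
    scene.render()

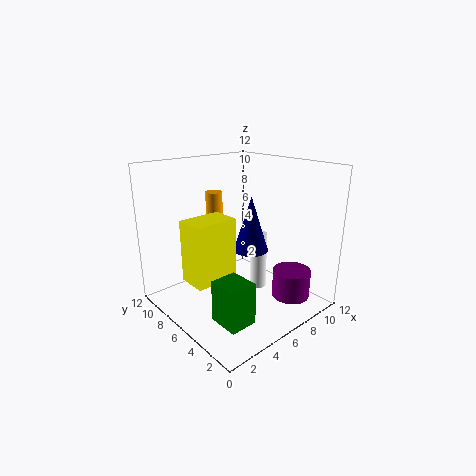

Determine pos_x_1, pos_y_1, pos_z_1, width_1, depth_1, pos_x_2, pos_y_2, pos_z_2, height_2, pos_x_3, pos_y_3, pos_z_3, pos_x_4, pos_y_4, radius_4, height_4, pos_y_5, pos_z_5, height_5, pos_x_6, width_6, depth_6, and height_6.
pos_x_1 = 2; pos_y_1 = 6; pos_z_1 = 2.5; width_1 = 3.75; depth_1 = 2.5; pos_x_2 = 8; pos_y_2 = 1.75; pos_z_2 = 1.75; height_2 = 2.25; pos_x_3 = 9; pos_y_3 = 6.5; pos_z_3 = 0.25; pos_x_4 = 7.5; pos_y_4 = 6; radius_4 = 1.5; height_4 = 4.75; pos_y_5 = 9.5; pos_z_5 = 5.5; height_5 = 3.75; pos_x_6 = 0.75; width_6 = 2; depth_6 = 2.25; height_6 = 3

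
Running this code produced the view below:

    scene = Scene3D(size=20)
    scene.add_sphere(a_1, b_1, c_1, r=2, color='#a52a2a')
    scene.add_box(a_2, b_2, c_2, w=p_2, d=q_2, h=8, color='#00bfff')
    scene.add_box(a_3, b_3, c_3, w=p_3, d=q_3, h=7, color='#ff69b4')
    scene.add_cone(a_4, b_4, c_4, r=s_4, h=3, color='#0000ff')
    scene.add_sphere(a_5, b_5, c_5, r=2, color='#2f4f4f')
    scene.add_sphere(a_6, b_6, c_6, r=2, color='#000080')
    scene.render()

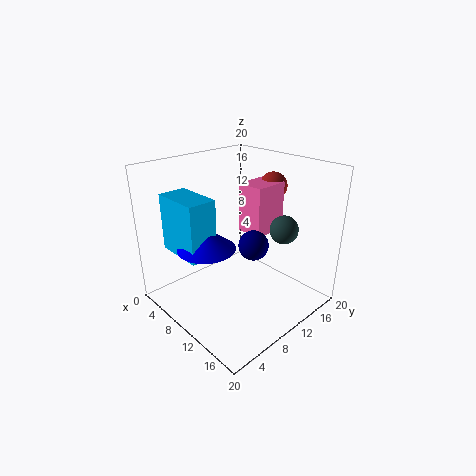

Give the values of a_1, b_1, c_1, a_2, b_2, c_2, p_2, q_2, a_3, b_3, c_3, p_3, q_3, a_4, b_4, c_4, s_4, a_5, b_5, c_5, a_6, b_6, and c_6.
a_1 = 10, b_1 = 17, c_1 = 16, a_2 = 2, b_2 = 3, c_2 = 8, p_2 = 7, q_2 = 4, a_3 = 8, b_3 = 12, c_3 = 10, p_3 = 4, q_3 = 5, a_4 = 8, b_4 = 6, c_4 = 9, s_4 = 4, a_5 = 14, b_5 = 15, c_5 = 11, a_6 = 13, b_6 = 10, c_6 = 10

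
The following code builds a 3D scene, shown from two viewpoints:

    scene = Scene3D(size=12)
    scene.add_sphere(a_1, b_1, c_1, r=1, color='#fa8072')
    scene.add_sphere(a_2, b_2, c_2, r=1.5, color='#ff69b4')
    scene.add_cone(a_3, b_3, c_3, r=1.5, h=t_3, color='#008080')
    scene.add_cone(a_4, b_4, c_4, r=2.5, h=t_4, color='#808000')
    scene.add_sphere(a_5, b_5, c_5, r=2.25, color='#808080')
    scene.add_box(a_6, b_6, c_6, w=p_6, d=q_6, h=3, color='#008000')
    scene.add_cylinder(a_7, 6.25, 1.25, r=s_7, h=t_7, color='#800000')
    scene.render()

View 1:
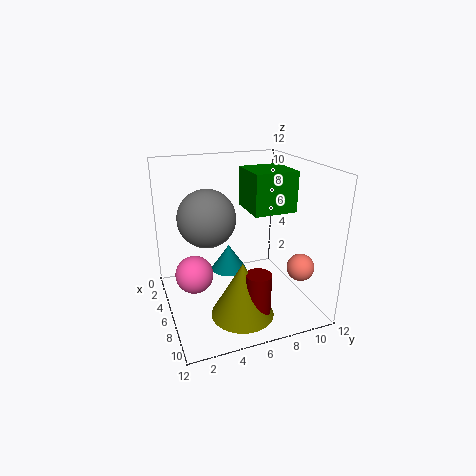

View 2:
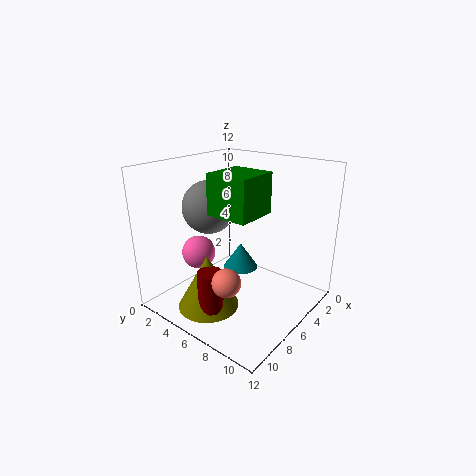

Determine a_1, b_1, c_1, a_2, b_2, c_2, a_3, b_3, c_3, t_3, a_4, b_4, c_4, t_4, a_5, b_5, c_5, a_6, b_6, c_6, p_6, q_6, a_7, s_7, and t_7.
a_1 = 11; b_1 = 9; c_1 = 5.25; a_2 = 6.75; b_2 = 2; c_2 = 3.75; a_3 = 5; b_3 = 5.5; c_3 = 2.75; t_3 = 2.25; a_4 = 9; b_4 = 5.25; c_4 = 0.75; t_4 = 4.5; a_5 = 6.5; b_5 = 3.25; c_5 = 8.25; a_6 = 6.25; b_6 = 6; c_6 = 9; p_6 = 3.25; q_6 = 3.25; a_7 = 9.75; s_7 = 1; t_7 = 3.25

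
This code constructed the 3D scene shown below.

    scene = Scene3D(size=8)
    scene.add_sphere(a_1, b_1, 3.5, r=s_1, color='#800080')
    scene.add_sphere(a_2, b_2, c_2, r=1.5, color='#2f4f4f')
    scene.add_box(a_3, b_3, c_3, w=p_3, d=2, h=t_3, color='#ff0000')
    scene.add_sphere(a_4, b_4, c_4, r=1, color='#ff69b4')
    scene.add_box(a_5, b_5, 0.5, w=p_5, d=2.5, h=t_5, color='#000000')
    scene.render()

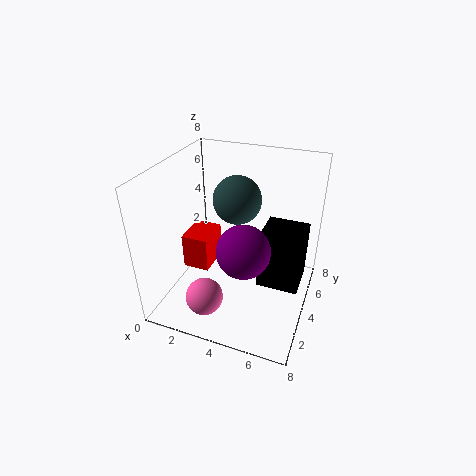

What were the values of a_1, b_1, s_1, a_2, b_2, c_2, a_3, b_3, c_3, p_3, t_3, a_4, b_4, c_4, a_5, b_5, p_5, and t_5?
a_1 = 4.5
b_1 = 3.5
s_1 = 1.5
a_2 = 3
b_2 = 6.5
c_2 = 5
a_3 = 1
b_3 = 3
c_3 = 2
p_3 = 1.5
t_3 = 2
a_4 = 3
b_4 = 1.5
c_4 = 1.5
a_5 = 5
b_5 = 4.5
p_5 = 2.5
t_5 = 3.5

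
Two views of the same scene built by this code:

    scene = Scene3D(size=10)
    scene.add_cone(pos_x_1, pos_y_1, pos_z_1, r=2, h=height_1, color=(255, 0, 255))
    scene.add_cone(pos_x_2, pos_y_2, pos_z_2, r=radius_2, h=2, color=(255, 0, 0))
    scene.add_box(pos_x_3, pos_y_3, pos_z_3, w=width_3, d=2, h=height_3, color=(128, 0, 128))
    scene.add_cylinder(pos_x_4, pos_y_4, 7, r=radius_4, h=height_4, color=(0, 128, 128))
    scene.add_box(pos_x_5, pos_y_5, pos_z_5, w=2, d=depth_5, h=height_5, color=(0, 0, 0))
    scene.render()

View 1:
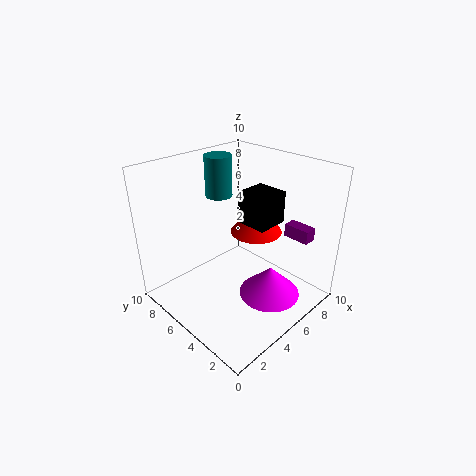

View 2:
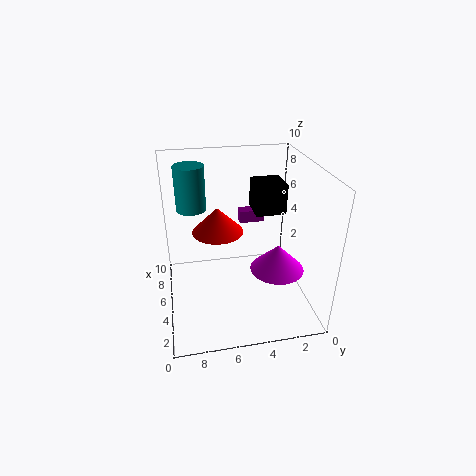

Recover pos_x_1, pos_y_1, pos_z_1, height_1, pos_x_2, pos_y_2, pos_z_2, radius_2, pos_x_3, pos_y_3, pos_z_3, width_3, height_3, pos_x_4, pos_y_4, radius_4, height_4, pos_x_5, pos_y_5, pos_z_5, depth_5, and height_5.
pos_x_1 = 5; pos_y_1 = 2; pos_z_1 = 2; height_1 = 2; pos_x_2 = 8; pos_y_2 = 6; pos_z_2 = 4; radius_2 = 2; pos_x_3 = 9; pos_y_3 = 2; pos_z_3 = 4; width_3 = 1; height_3 = 1; pos_x_4 = 6; pos_y_4 = 8; radius_4 = 1; height_4 = 3; pos_x_5 = 4; pos_y_5 = 2; pos_z_5 = 7; depth_5 = 2; height_5 = 2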